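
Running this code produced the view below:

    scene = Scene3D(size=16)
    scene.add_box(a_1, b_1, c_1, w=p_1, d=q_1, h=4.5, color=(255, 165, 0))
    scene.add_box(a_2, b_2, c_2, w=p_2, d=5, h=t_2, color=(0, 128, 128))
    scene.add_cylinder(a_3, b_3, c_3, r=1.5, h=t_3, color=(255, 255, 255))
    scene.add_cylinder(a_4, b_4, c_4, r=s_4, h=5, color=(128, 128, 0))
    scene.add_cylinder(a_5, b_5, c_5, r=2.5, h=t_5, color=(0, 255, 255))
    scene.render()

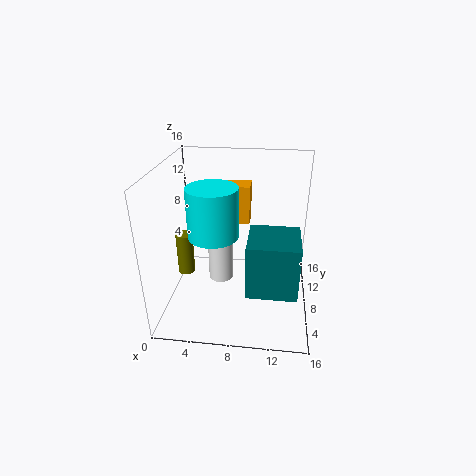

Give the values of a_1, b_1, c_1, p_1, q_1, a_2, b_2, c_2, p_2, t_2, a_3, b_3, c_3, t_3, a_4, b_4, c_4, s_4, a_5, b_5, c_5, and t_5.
a_1 = 6
b_1 = 10.5
c_1 = 8.5
p_1 = 3
q_1 = 2.5
a_2 = 9.5
b_2 = 1.5
c_2 = 5
p_2 = 5
t_2 = 5.5
a_3 = 5.5
b_3 = 10.5
c_3 = 1
t_3 = 5
a_4 = 1.5
b_4 = 9
c_4 = 2.5
s_4 = 1
a_5 = 6
b_5 = 4.5
c_5 = 10
t_5 = 5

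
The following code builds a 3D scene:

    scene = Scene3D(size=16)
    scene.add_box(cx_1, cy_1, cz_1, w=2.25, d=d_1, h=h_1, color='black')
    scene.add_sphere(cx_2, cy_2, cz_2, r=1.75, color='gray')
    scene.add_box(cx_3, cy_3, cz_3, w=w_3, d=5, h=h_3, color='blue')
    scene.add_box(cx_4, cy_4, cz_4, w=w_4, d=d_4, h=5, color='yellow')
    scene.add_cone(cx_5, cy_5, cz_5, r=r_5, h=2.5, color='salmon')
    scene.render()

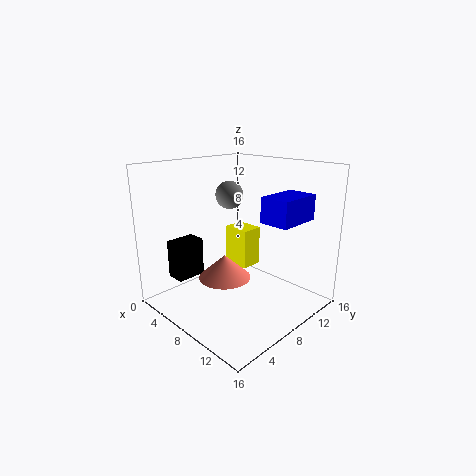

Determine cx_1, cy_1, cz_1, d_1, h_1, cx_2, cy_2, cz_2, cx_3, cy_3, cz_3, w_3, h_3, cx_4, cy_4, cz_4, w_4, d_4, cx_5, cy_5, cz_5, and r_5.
cx_1 = 1
cy_1 = 3.25
cz_1 = 2.5
d_1 = 3.5
h_1 = 4.5
cx_2 = 3
cy_2 = 11.5
cz_2 = 11.5
cx_3 = 10.75
cy_3 = 8.5
cz_3 = 10.25
w_3 = 3.25
h_3 = 2.75
cx_4 = 2.25
cy_4 = 11.5
cz_4 = 2.25
w_4 = 3.5
d_4 = 2.75
cx_5 = 8.75
cy_5 = 5.25
cz_5 = 4.5
r_5 = 2.75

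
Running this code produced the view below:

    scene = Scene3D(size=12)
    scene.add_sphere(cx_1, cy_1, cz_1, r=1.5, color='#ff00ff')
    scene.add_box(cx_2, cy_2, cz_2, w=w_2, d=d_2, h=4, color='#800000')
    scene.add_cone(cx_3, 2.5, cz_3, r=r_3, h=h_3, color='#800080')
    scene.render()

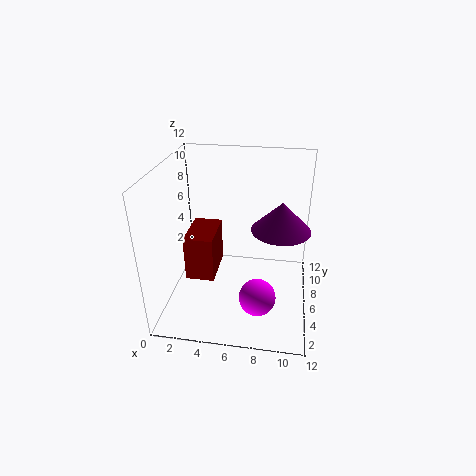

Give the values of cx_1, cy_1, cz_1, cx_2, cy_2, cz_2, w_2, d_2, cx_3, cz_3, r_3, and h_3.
cx_1 = 8; cy_1 = 3.5; cz_1 = 2; cx_2 = 1.5; cy_2 = 5; cz_2 = 2; w_2 = 2.5; d_2 = 4; cx_3 = 9.5; cz_3 = 9; r_3 = 2; h_3 = 2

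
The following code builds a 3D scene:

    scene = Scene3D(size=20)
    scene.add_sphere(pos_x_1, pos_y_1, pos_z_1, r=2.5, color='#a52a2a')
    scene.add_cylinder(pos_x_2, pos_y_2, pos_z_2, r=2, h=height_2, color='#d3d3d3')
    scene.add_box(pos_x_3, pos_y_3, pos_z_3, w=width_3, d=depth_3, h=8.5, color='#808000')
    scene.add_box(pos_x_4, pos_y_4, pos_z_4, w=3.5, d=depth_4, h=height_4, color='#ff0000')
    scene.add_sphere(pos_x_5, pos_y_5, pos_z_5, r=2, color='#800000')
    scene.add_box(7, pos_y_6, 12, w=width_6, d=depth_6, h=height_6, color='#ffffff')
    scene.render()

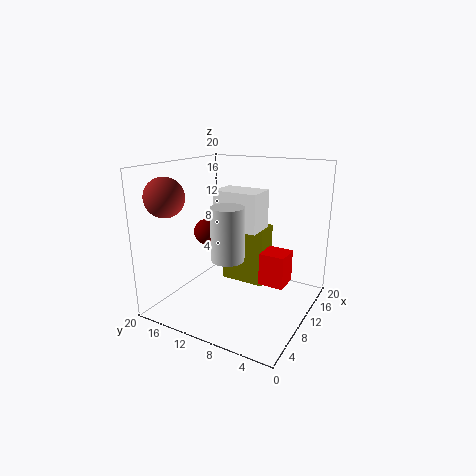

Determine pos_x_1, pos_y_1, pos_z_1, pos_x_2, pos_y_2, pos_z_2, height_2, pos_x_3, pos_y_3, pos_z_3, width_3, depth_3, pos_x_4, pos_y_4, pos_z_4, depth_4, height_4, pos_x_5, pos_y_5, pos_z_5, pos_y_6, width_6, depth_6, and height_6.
pos_x_1 = 2.5
pos_y_1 = 16
pos_z_1 = 16.5
pos_x_2 = 4
pos_y_2 = 8
pos_z_2 = 9.5
height_2 = 6.5
pos_x_3 = 11.5
pos_y_3 = 7
pos_z_3 = 2.5
width_3 = 3.5
depth_3 = 6.5
pos_x_4 = 9.5
pos_y_4 = 3
pos_z_4 = 4
depth_4 = 3.5
height_4 = 4.5
pos_x_5 = 12.5
pos_y_5 = 17
pos_z_5 = 9
pos_y_6 = 6
width_6 = 4
depth_6 = 6
height_6 = 5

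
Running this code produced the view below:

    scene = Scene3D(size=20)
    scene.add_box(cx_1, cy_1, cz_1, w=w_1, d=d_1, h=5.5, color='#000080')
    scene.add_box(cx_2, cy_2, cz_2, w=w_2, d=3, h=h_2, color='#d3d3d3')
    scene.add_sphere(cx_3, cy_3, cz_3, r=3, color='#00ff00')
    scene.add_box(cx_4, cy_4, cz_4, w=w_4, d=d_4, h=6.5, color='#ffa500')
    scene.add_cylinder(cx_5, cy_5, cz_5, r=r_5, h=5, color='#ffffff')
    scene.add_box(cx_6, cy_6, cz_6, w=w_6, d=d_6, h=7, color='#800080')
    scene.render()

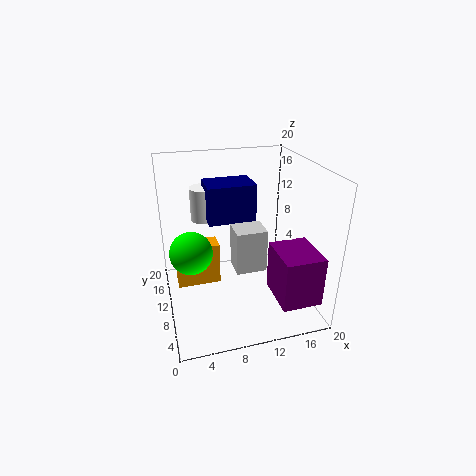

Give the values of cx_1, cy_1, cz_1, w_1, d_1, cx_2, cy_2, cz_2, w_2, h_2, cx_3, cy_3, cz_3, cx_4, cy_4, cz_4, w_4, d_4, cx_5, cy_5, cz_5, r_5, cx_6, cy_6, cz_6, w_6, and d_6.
cx_1 = 6.5
cy_1 = 12.5
cz_1 = 11
w_1 = 7
d_1 = 5
cx_2 = 7.5
cy_2 = 1.5
cz_2 = 10
w_2 = 3.5
h_2 = 5
cx_3 = 3.5
cy_3 = 11
cz_3 = 8
cx_4 = 1.5
cy_4 = 13
cz_4 = 1
w_4 = 6.5
d_4 = 3
cx_5 = 6.5
cy_5 = 16.5
cz_5 = 10.5
r_5 = 2
cx_6 = 14
cy_6 = 2
cz_6 = 2.5
w_6 = 5.5
d_6 = 6.5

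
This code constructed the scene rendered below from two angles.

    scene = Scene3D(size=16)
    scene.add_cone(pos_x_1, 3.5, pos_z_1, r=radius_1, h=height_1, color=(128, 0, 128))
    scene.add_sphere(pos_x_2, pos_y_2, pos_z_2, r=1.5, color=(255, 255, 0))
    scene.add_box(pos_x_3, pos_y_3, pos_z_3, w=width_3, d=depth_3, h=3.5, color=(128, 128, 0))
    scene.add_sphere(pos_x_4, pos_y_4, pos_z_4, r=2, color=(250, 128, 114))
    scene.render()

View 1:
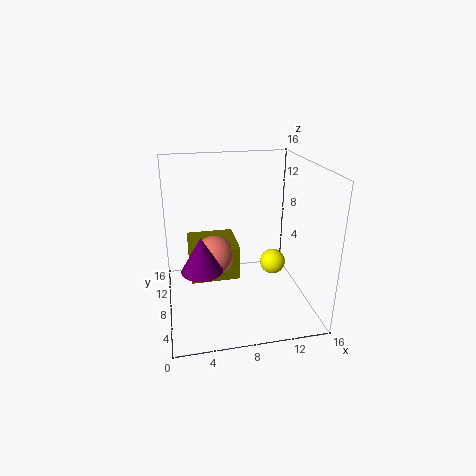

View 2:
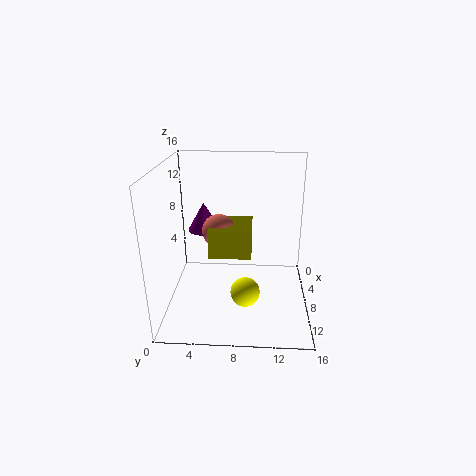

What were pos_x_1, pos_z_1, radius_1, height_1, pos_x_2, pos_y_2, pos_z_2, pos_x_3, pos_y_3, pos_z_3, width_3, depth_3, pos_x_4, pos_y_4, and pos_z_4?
pos_x_1 = 3.5
pos_z_1 = 7
radius_1 = 2
height_1 = 3.5
pos_x_2 = 12.5
pos_y_2 = 9
pos_z_2 = 4
pos_x_3 = 2.5
pos_y_3 = 4.5
pos_z_3 = 5
width_3 = 5
depth_3 = 5
pos_x_4 = 5
pos_y_4 = 5.5
pos_z_4 = 7.5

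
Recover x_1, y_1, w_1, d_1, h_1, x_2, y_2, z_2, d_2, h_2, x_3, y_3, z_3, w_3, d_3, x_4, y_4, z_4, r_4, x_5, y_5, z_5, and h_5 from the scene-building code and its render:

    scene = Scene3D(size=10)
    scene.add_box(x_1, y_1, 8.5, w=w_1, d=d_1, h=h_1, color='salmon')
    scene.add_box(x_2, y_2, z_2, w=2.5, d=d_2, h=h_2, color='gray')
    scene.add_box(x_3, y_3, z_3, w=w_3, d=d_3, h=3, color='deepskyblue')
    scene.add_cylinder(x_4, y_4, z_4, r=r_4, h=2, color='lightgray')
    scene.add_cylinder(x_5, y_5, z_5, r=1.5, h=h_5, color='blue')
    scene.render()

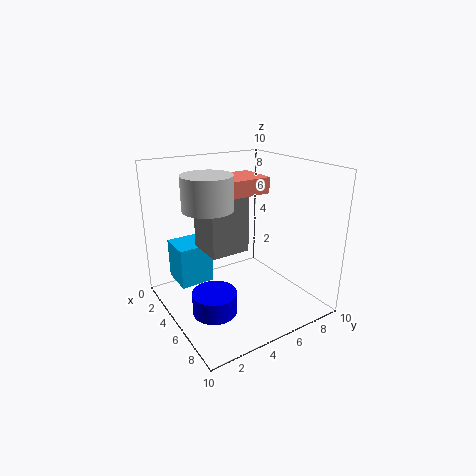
x_1 = 4.5, y_1 = 3, w_1 = 2.5, d_1 = 3, h_1 = 1, x_2 = 4.5, y_2 = 2, z_2 = 5, d_2 = 2.5, h_2 = 4, x_3 = 0.5, y_3 = 1.5, z_3 = 1, w_3 = 2.5, d_3 = 2.5, x_4 = 6.5, y_4 = 2, z_4 = 8, r_4 = 1.5, x_5 = 6, y_5 = 2.5, z_5 = 0.5, h_5 = 1.5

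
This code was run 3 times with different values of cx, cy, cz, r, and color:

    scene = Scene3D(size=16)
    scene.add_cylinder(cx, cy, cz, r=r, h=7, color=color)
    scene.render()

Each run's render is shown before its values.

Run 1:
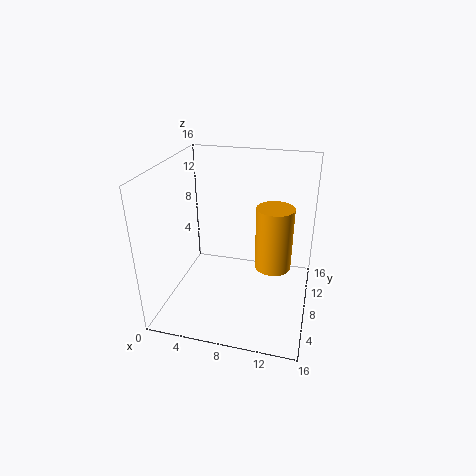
cx = 12
cy = 8
cz = 5
r = 2
color = 'orange'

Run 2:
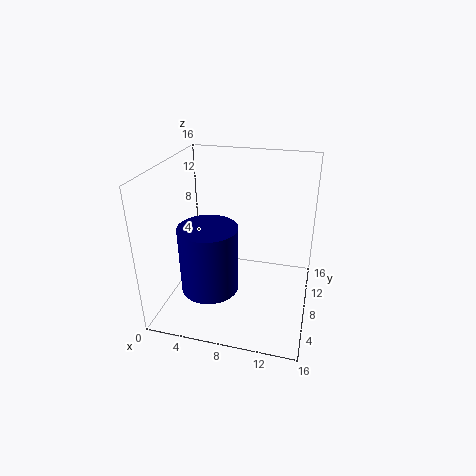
cx = 6
cy = 4
cz = 4
r = 3
color = 'navy'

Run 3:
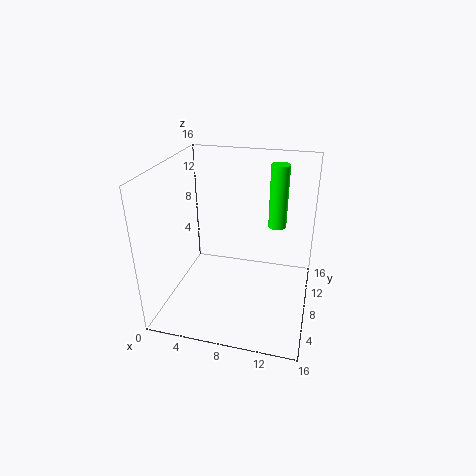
cx = 12
cy = 10
cz = 9
r = 1
color = 'lime'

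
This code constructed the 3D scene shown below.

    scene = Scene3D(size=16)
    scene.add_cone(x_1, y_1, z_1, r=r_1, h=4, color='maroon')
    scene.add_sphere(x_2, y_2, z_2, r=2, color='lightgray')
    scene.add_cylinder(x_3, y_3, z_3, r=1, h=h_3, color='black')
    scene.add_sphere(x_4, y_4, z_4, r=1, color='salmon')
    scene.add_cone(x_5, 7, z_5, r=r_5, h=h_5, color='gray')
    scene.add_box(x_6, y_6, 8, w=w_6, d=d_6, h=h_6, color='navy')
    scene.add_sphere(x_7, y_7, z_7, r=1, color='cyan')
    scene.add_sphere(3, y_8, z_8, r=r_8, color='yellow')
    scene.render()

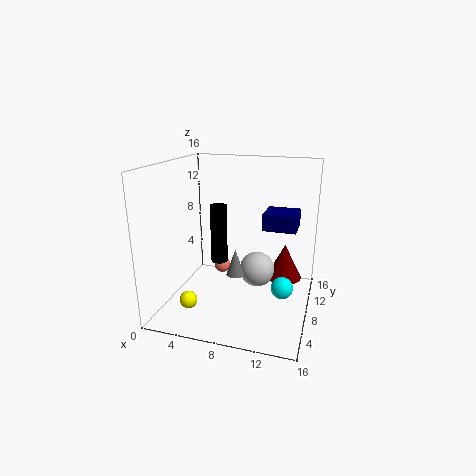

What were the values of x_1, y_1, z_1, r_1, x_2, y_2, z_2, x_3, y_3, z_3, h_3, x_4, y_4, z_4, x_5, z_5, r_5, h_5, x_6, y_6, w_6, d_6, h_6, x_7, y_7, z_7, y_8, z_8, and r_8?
x_1 = 13, y_1 = 10, z_1 = 3, r_1 = 2, x_2 = 10, y_2 = 9, z_2 = 4, x_3 = 5, y_3 = 10, z_3 = 4, h_3 = 7, x_4 = 5, y_4 = 11, z_4 = 3, x_5 = 8, z_5 = 4, r_5 = 1, h_5 = 3, x_6 = 10, y_6 = 11, w_6 = 4, d_6 = 4, h_6 = 2, x_7 = 14, y_7 = 2, z_7 = 6, y_8 = 5, z_8 = 1, r_8 = 1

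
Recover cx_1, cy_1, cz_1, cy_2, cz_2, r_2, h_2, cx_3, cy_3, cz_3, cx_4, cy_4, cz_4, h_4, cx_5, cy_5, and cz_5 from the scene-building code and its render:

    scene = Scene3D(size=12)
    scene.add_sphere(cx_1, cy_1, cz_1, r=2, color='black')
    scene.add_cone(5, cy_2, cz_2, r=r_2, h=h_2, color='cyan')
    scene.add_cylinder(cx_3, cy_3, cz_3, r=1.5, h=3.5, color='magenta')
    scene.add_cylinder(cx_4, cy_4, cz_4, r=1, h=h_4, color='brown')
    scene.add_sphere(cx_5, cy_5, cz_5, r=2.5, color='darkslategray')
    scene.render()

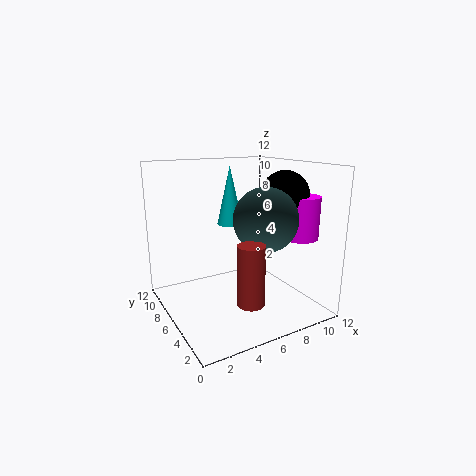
cx_1 = 9.5; cy_1 = 4.5; cz_1 = 9.5; cy_2 = 5.5; cz_2 = 7.5; r_2 = 1; h_2 = 4.5; cx_3 = 10.5; cy_3 = 3.5; cz_3 = 6; cx_4 = 4.5; cy_4 = 1.5; cz_4 = 2.5; h_4 = 4.5; cx_5 = 7; cy_5 = 3.5; cz_5 = 8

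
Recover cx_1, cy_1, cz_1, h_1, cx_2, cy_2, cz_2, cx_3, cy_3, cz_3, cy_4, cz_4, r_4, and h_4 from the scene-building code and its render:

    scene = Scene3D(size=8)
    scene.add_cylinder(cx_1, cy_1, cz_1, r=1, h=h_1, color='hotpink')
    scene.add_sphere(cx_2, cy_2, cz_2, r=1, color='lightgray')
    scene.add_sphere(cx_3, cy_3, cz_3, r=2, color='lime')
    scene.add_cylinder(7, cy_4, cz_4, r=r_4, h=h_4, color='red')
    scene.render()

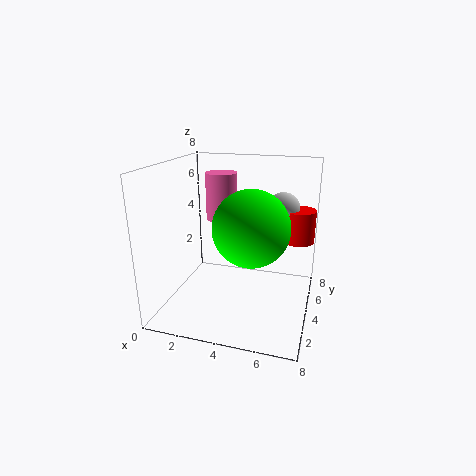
cx_1 = 2
cy_1 = 7
cz_1 = 4
h_1 = 3
cx_2 = 6
cy_2 = 7
cz_2 = 5
cx_3 = 5
cy_3 = 3
cz_3 = 5
cy_4 = 7
cz_4 = 3
r_4 = 1
h_4 = 2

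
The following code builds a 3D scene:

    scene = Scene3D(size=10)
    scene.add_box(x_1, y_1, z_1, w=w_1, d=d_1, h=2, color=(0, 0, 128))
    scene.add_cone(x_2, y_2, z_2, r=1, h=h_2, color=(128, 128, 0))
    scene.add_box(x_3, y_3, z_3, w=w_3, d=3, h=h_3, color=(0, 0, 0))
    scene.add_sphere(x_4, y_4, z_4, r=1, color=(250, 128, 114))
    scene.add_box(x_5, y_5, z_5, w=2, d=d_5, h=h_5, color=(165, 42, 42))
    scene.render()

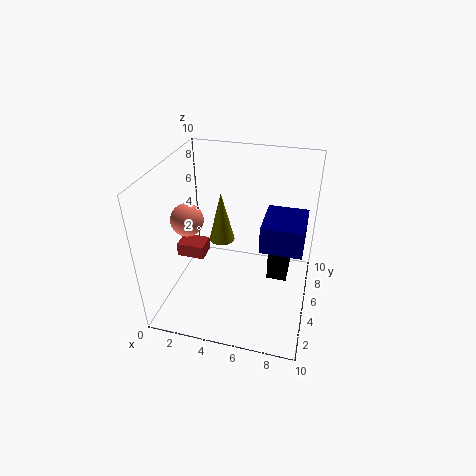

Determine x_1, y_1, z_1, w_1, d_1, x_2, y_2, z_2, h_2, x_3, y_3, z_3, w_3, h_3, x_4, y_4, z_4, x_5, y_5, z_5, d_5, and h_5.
x_1 = 6.5
y_1 = 5
z_1 = 4
w_1 = 3
d_1 = 3.5
x_2 = 3
y_2 = 7.5
z_2 = 3
h_2 = 4
x_3 = 7
y_3 = 6
z_3 = 1
w_3 = 1.5
h_3 = 2.5
x_4 = 2.5
y_4 = 2.5
z_4 = 7.5
x_5 = 0.5
y_5 = 4.5
z_5 = 3
d_5 = 1.5
h_5 = 1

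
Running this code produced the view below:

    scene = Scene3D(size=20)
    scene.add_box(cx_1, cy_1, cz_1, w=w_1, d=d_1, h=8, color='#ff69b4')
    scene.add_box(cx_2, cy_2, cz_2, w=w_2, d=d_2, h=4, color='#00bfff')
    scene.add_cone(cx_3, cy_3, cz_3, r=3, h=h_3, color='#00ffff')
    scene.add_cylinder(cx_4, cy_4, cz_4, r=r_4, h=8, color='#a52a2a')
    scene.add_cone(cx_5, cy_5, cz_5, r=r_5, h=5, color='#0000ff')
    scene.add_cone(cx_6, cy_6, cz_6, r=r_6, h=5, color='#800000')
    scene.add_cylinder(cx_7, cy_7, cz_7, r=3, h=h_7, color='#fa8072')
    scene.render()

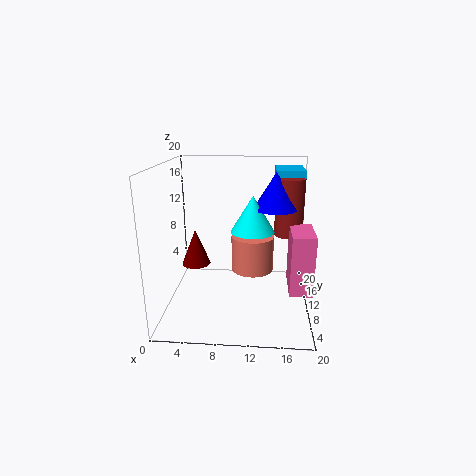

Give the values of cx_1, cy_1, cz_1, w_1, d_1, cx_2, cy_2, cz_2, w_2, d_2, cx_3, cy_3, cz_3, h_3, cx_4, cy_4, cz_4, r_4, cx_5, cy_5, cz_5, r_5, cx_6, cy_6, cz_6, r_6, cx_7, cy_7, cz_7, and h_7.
cx_1 = 17, cy_1 = 5, cz_1 = 4, w_1 = 3, d_1 = 6, cx_2 = 15, cy_2 = 12, cz_2 = 15, w_2 = 4, d_2 = 6, cx_3 = 12, cy_3 = 10, cz_3 = 11, h_3 = 5, cx_4 = 17, cy_4 = 12, cz_4 = 10, r_4 = 2, cx_5 = 15, cy_5 = 11, cz_5 = 14, r_5 = 3, cx_6 = 4, cy_6 = 10, cz_6 = 6, r_6 = 2, cx_7 = 12, cy_7 = 11, cz_7 = 5, h_7 = 5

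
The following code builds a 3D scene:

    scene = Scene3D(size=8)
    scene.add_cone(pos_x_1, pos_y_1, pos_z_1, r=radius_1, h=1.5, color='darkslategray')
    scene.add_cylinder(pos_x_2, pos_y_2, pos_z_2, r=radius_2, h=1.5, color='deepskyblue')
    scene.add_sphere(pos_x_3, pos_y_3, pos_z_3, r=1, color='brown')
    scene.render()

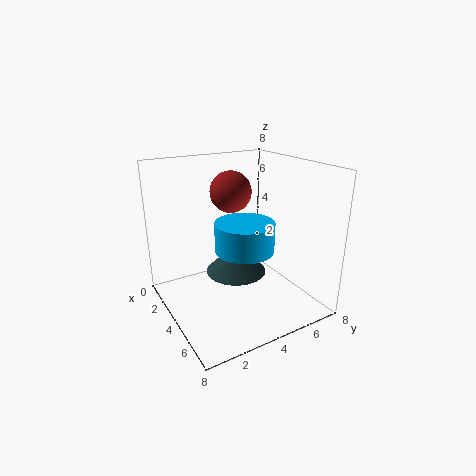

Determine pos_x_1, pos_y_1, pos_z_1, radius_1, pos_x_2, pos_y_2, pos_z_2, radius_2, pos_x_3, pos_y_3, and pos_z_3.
pos_x_1 = 5.5
pos_y_1 = 3
pos_z_1 = 3
radius_1 = 1.5
pos_x_2 = 5.5
pos_y_2 = 3.5
pos_z_2 = 4
radius_2 = 1.5
pos_x_3 = 5
pos_y_3 = 3
pos_z_3 = 7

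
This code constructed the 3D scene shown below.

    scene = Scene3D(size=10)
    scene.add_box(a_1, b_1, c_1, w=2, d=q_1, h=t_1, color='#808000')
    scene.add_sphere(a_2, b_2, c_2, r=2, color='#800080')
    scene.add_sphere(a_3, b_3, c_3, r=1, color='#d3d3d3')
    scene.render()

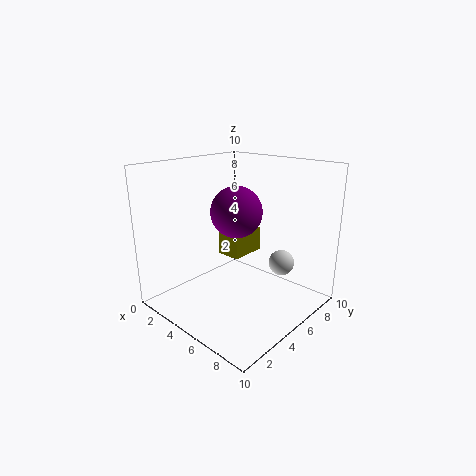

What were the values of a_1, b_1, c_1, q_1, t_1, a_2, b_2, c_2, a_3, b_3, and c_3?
a_1 = 1; b_1 = 7; c_1 = 2; q_1 = 3; t_1 = 2; a_2 = 3; b_2 = 7; c_2 = 6; a_3 = 6; b_3 = 9; c_3 = 2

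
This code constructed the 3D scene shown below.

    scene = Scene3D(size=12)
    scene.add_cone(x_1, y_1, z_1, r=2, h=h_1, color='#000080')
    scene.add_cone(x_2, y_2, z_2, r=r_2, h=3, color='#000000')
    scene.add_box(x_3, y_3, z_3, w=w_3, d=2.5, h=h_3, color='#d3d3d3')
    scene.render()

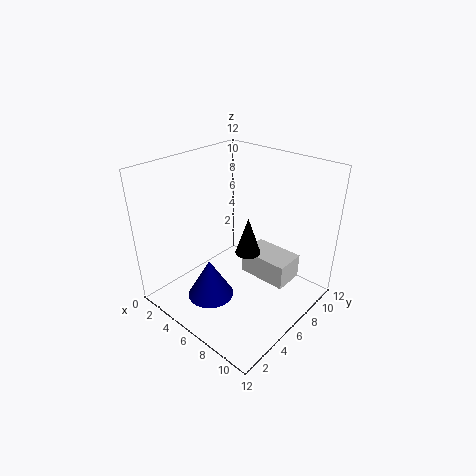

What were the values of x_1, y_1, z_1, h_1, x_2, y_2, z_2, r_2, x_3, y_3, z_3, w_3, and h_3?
x_1 = 4.5
y_1 = 4
z_1 = 0.5
h_1 = 3.5
x_2 = 7.5
y_2 = 5.5
z_2 = 5.5
r_2 = 1
x_3 = 6.5
y_3 = 6
z_3 = 3
w_3 = 4
h_3 = 2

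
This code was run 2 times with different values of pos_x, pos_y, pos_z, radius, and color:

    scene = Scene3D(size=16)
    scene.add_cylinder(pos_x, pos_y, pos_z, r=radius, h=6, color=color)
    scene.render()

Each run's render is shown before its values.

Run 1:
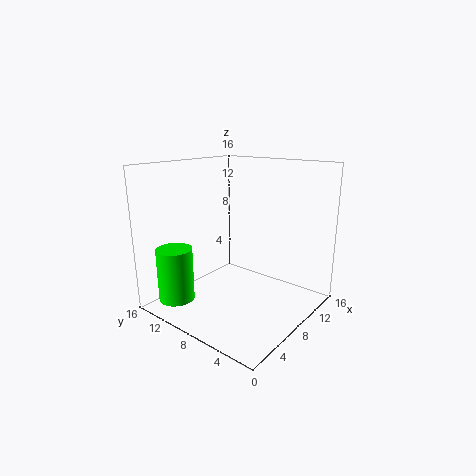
pos_x = 3
pos_y = 13
pos_z = 1
radius = 2
color = 'lime'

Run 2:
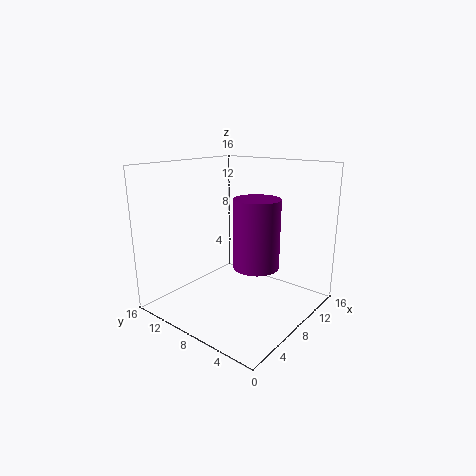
pos_x = 3
pos_y = 2
pos_z = 8
radius = 2
color = 'purple'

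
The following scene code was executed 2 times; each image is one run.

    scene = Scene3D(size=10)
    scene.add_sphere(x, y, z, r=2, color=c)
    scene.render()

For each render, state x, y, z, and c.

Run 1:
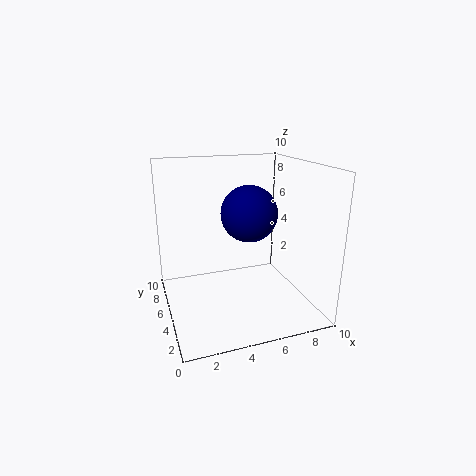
x = 6; y = 5.5; z = 6.5; c = 'navy'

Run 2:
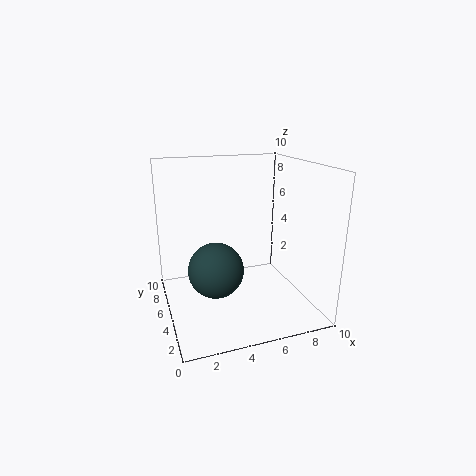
x = 3.5; y = 5.5; z = 2.5; c = 'darkslategray'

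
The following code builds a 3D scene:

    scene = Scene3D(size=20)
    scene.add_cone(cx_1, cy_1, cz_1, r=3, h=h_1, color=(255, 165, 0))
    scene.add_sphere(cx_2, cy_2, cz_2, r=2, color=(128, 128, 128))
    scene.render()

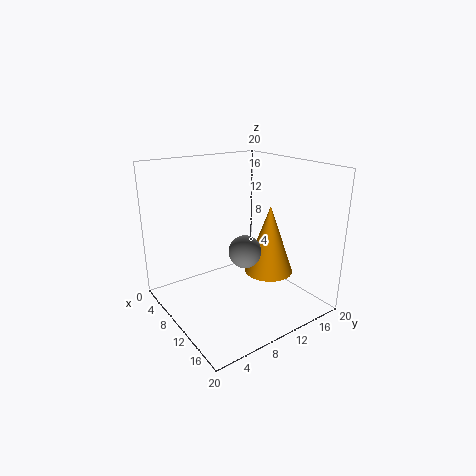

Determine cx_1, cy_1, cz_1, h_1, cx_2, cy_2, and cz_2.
cx_1 = 16
cy_1 = 10.5
cz_1 = 7.5
h_1 = 8.5
cx_2 = 15
cy_2 = 7.5
cz_2 = 10.5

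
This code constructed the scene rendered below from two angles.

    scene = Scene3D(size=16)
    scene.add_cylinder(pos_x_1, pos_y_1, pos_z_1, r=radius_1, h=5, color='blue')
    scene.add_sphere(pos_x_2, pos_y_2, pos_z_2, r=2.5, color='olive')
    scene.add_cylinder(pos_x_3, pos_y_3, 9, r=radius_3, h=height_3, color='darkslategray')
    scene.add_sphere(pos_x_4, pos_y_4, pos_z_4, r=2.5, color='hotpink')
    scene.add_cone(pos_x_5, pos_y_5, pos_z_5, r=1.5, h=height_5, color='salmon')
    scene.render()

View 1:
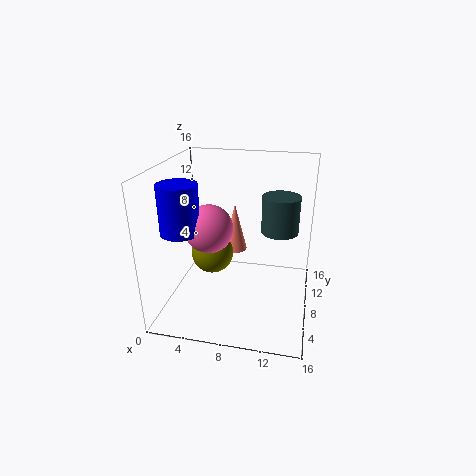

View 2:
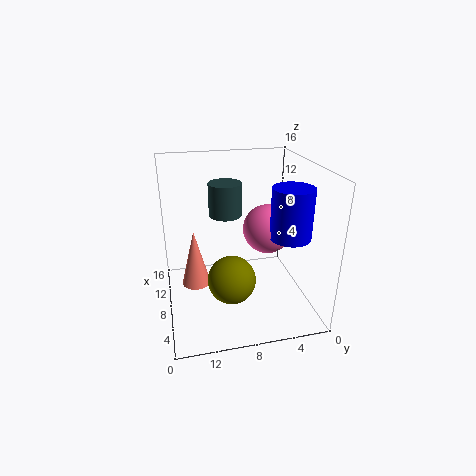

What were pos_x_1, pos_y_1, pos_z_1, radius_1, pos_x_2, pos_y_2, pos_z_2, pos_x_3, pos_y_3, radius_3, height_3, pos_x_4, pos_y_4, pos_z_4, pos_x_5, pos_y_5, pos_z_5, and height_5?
pos_x_1 = 3
pos_y_1 = 4
pos_z_1 = 10
radius_1 = 2
pos_x_2 = 4.5
pos_y_2 = 9.5
pos_z_2 = 5
pos_x_3 = 12.5
pos_y_3 = 8.5
radius_3 = 2
height_3 = 4
pos_x_4 = 5.5
pos_y_4 = 5.5
pos_z_4 = 10
pos_x_5 = 6.5
pos_y_5 = 13
pos_z_5 = 4
height_5 = 6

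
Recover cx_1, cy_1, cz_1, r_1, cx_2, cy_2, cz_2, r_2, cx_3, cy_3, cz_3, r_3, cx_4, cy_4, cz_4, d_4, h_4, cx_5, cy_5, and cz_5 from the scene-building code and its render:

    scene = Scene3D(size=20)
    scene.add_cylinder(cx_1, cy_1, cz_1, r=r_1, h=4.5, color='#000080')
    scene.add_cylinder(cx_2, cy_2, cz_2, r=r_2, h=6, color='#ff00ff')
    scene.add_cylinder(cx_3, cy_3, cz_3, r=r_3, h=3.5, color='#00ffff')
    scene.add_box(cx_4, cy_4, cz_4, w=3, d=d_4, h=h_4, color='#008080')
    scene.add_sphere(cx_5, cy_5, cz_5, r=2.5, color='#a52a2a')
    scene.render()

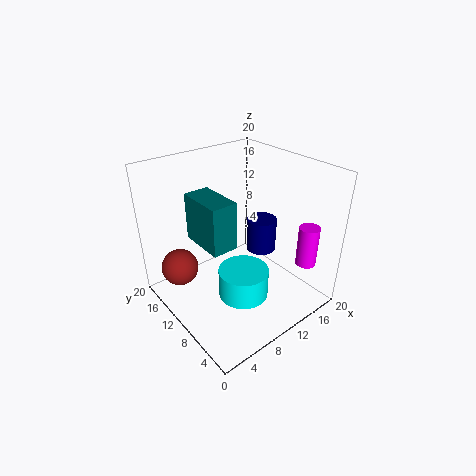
cx_1 = 12.5, cy_1 = 8, cz_1 = 8.5, r_1 = 2, cx_2 = 18.5, cy_2 = 4.5, cz_2 = 5, r_2 = 1.5, cx_3 = 6, cy_3 = 4, cz_3 = 6.5, r_3 = 3, cx_4 = 2, cy_4 = 4, cz_4 = 13.5, d_4 = 5.5, h_4 = 5.5, cx_5 = 2.5, cy_5 = 13.5, cz_5 = 6.5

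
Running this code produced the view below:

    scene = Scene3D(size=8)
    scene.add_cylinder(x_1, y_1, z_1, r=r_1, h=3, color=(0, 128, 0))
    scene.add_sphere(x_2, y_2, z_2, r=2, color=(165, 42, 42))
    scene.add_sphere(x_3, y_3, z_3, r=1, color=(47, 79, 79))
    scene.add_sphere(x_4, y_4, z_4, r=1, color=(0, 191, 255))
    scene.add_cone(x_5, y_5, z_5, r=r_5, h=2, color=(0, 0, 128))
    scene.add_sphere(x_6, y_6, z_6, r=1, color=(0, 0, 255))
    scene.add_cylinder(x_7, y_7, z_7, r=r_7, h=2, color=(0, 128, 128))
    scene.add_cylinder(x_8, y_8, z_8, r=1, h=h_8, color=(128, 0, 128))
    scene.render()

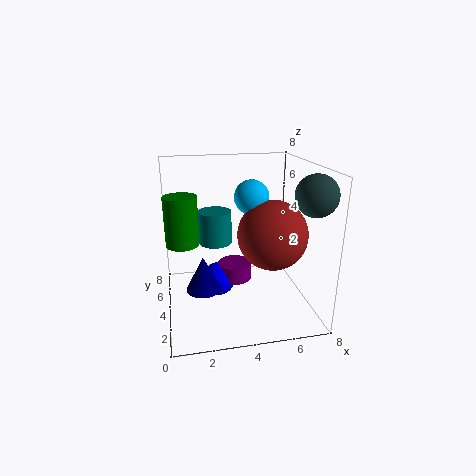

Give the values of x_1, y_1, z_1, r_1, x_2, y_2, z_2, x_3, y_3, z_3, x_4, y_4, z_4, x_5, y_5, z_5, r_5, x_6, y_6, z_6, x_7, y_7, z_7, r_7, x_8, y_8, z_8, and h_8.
x_1 = 1, y_1 = 6, z_1 = 3, r_1 = 1, x_2 = 6, y_2 = 4, z_2 = 4, x_3 = 7, y_3 = 1, z_3 = 7, x_4 = 5, y_4 = 5, z_4 = 6, x_5 = 2, y_5 = 4, z_5 = 1, r_5 = 1, x_6 = 3, y_6 = 5, z_6 = 1, x_7 = 3, y_7 = 6, z_7 = 3, r_7 = 1, x_8 = 4, y_8 = 5, z_8 = 1, h_8 = 1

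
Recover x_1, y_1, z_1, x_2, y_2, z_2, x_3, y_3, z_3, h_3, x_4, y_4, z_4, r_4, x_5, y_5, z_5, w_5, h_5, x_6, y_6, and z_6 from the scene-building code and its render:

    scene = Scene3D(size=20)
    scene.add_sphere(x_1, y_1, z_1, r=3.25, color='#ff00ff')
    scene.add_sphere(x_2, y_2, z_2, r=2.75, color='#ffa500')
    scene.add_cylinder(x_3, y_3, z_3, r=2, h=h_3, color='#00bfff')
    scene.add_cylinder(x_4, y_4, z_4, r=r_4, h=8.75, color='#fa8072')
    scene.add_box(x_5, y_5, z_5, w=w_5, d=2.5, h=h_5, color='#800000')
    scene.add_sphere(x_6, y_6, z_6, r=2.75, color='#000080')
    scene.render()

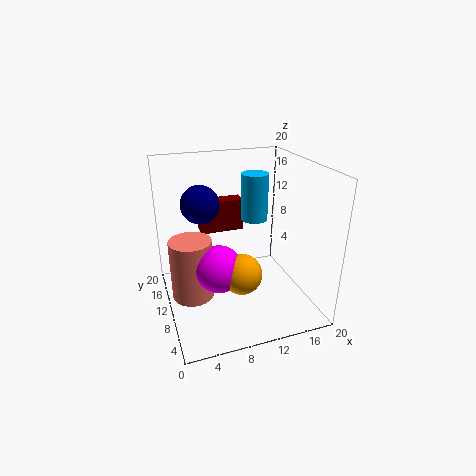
x_1 = 6.75; y_1 = 8.5; z_1 = 6.5; x_2 = 9.5; y_2 = 7; z_2 = 6; x_3 = 14; y_3 = 14; z_3 = 10.75; h_3 = 7; x_4 = 3.5; y_4 = 11.25; z_4 = 1.25; r_4 = 3; x_5 = 6; y_5 = 14.75; z_5 = 9; w_5 = 6.5; h_5 = 4.75; x_6 = 5.75; y_6 = 14; z_6 = 14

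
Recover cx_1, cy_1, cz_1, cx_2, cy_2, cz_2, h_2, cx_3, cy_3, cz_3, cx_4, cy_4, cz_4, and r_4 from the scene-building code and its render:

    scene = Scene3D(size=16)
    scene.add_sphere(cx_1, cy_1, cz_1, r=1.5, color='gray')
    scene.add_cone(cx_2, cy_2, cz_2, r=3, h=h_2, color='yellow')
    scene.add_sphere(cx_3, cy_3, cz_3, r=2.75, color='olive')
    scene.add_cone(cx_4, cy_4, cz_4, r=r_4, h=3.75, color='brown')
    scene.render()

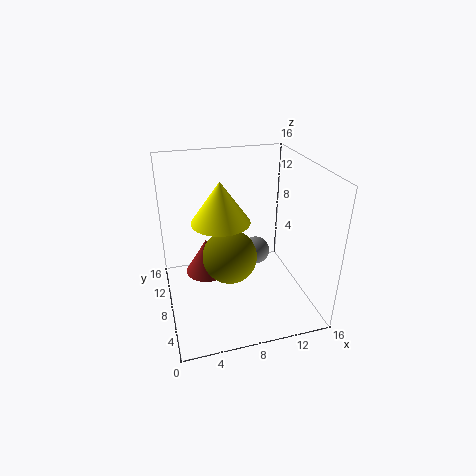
cx_1 = 9.75, cy_1 = 7, cz_1 = 6.75, cx_2 = 5.75, cy_2 = 6.5, cz_2 = 11, h_2 = 4.25, cx_3 = 6.25, cy_3 = 5, cz_3 = 7.75, cx_4 = 4.25, cy_4 = 7.25, cz_4 = 5, r_4 = 2.25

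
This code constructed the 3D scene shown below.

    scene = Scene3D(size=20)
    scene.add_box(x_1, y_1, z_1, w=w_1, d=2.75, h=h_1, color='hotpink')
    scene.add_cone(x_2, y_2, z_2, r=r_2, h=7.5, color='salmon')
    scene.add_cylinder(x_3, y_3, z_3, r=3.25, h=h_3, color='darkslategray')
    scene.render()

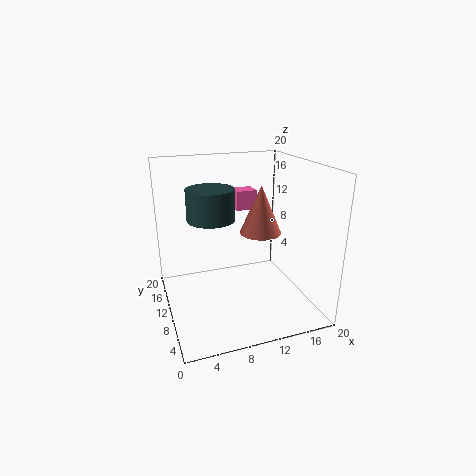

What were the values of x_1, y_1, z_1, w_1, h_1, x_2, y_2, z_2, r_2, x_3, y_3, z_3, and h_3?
x_1 = 11.75
y_1 = 15.5
z_1 = 12
w_1 = 3.25
h_1 = 3
x_2 = 15.25
y_2 = 14.25
z_2 = 8.5
r_2 = 3.25
x_3 = 6.5
y_3 = 11
z_3 = 12.75
h_3 = 4.25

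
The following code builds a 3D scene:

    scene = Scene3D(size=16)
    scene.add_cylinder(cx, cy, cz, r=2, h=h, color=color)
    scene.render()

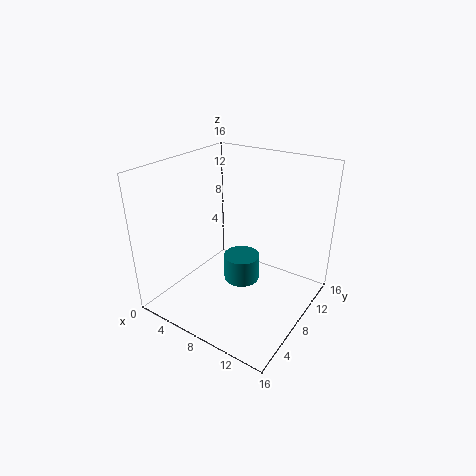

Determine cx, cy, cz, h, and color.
cx = 8.5, cy = 8, cz = 3, h = 3, color = 'teal'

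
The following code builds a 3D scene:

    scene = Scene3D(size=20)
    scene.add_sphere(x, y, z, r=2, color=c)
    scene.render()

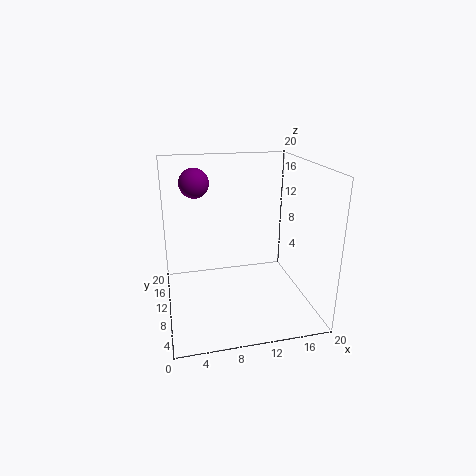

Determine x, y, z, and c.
x = 4.5; y = 12; z = 17.5; c = 'purple'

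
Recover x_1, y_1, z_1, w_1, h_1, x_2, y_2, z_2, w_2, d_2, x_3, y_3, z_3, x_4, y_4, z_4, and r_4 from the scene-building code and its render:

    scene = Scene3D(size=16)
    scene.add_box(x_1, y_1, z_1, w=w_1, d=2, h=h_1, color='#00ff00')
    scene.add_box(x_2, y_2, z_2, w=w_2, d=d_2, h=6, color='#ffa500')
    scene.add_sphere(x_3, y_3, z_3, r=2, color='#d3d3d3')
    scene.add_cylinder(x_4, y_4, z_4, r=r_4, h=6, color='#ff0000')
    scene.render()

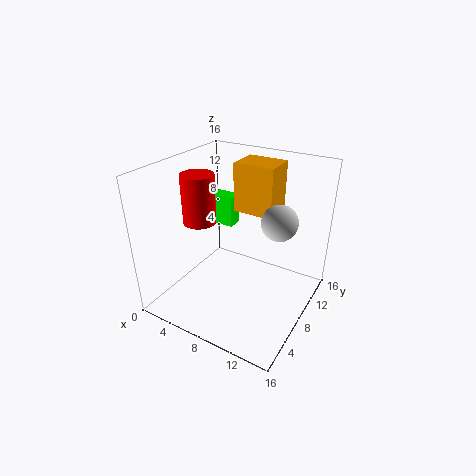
x_1 = 1, y_1 = 13, z_1 = 6, w_1 = 3, h_1 = 4, x_2 = 5, y_2 = 12, z_2 = 9, w_2 = 5, d_2 = 4, x_3 = 12, y_3 = 10, z_3 = 10, x_4 = 2, y_4 = 9, z_4 = 8, r_4 = 2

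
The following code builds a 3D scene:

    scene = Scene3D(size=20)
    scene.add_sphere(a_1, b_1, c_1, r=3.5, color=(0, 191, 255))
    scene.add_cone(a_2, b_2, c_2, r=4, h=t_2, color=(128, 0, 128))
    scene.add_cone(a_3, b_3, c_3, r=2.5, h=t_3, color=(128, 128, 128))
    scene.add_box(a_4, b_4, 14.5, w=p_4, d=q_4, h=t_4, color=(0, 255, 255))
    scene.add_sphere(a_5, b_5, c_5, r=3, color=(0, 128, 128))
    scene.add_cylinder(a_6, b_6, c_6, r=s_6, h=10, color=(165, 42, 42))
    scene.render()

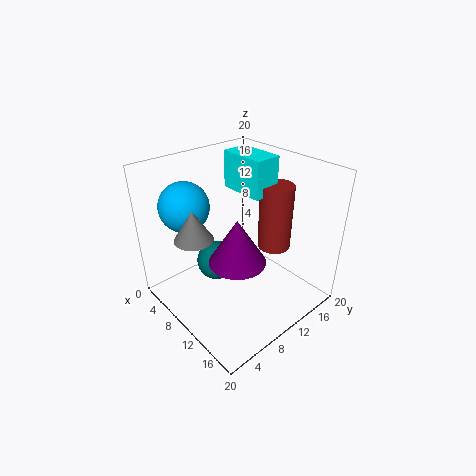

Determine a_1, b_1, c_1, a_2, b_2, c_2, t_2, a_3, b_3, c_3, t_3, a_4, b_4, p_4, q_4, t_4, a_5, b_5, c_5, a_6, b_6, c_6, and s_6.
a_1 = 4
b_1 = 5.5
c_1 = 14
a_2 = 11
b_2 = 9
c_2 = 7
t_2 = 6.5
a_3 = 9
b_3 = 3.5
c_3 = 12
t_3 = 4
a_4 = 3
b_4 = 13.5
p_4 = 7
q_4 = 4
t_4 = 5.5
a_5 = 5.5
b_5 = 9.5
c_5 = 4
a_6 = 10.5
b_6 = 17
c_6 = 6
s_6 = 2.5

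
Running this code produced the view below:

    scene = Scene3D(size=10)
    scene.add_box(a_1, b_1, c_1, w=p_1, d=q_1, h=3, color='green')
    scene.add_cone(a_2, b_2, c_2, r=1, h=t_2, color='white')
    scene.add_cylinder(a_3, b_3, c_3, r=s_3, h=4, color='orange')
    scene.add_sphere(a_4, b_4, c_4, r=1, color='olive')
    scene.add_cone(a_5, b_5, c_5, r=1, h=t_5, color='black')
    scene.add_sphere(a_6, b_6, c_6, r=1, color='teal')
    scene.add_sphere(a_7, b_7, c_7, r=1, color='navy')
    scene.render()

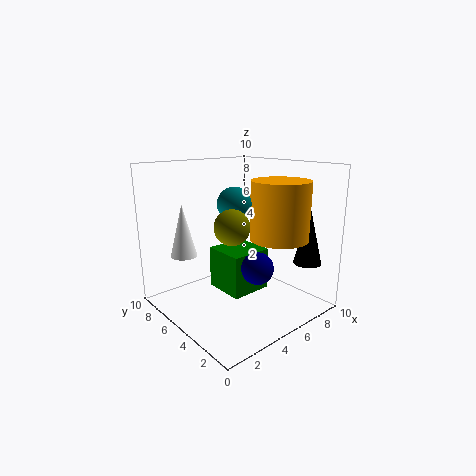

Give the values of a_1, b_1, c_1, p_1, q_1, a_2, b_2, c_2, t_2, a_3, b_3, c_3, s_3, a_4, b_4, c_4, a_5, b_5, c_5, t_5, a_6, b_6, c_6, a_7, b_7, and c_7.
a_1 = 4
b_1 = 4
c_1 = 1
p_1 = 3
q_1 = 3
a_2 = 3
b_2 = 9
c_2 = 3
t_2 = 4
a_3 = 7
b_3 = 3
c_3 = 5
s_3 = 2
a_4 = 2
b_4 = 2
c_4 = 7
a_5 = 9
b_5 = 2
c_5 = 3
t_5 = 4
a_6 = 3
b_6 = 3
c_6 = 8
a_7 = 4
b_7 = 2
c_7 = 4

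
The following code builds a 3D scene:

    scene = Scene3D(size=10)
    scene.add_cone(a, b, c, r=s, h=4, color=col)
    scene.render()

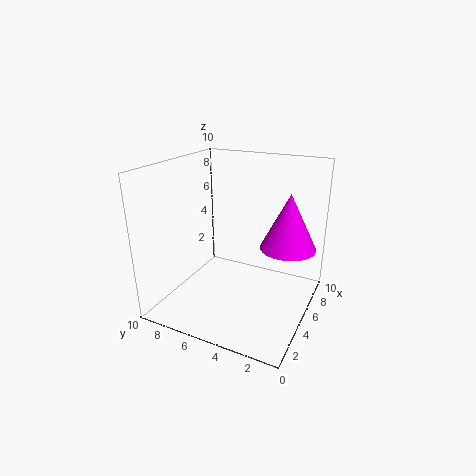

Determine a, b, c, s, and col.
a = 7; b = 2; c = 4; s = 2; col = 'magenta'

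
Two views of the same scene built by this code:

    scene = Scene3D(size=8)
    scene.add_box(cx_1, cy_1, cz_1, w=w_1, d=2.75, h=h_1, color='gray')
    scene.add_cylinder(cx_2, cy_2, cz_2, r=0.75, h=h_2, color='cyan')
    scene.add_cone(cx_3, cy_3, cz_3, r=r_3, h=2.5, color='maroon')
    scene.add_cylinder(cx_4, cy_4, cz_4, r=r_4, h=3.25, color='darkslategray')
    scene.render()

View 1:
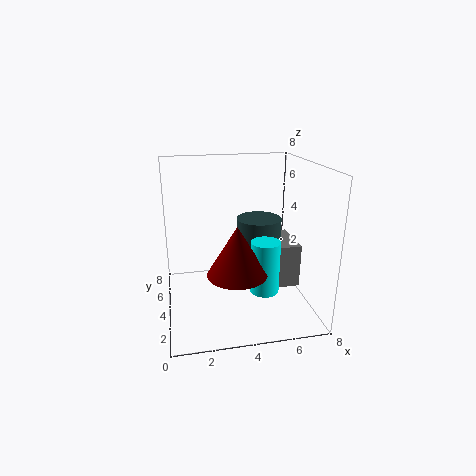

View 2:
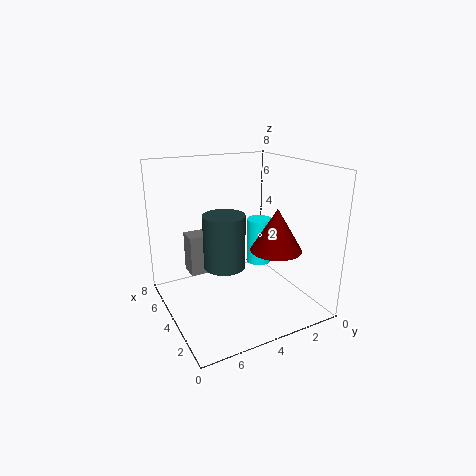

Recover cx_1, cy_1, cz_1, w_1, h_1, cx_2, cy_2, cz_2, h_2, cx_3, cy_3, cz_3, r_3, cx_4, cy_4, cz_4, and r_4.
cx_1 = 6.25, cy_1 = 3.25, cz_1 = 1, w_1 = 1.25, h_1 = 2.5, cx_2 = 5, cy_2 = 2, cz_2 = 1.75, h_2 = 2.75, cx_3 = 3.5, cy_3 = 1.75, cz_3 = 3, r_3 = 1.5, cx_4 = 5.25, cy_4 = 4.25, cz_4 = 1.75, r_4 = 1.25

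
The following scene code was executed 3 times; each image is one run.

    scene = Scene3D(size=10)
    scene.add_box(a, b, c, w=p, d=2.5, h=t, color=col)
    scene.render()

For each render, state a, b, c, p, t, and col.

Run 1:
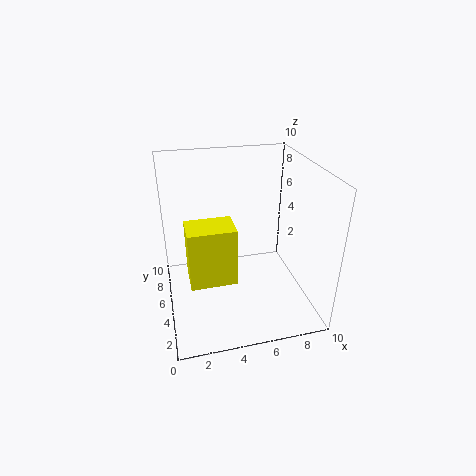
a = 1.5, b = 5, c = 1, p = 3.5, t = 4.5, col = 'yellow'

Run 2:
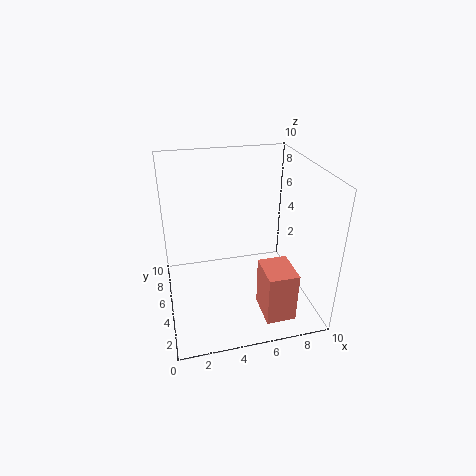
a = 6, b = 1, c = 0.5, p = 2, t = 3.5, col = 'salmon'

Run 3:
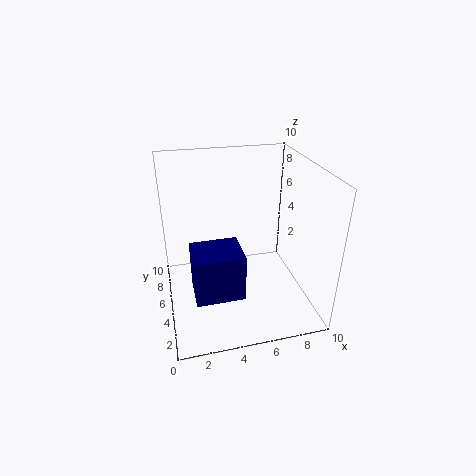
a = 1.5, b = 1, c = 3, p = 3, t = 3, col = 'navy'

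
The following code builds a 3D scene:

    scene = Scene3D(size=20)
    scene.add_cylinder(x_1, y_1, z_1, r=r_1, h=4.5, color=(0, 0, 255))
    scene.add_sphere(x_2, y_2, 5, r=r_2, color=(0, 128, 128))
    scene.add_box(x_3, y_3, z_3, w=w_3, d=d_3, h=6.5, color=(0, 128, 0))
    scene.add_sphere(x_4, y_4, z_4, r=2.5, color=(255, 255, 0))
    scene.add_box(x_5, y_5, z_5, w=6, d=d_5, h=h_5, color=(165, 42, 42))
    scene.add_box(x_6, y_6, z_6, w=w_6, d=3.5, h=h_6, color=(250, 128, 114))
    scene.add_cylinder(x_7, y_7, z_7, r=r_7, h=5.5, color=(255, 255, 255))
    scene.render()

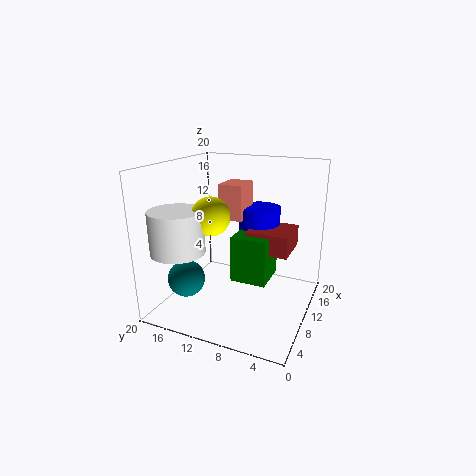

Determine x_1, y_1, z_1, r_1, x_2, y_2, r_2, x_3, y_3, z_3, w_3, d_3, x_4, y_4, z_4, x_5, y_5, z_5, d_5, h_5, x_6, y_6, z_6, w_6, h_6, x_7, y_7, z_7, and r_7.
x_1 = 14.5; y_1 = 8.5; z_1 = 9; r_1 = 3; x_2 = 5; y_2 = 15.5; r_2 = 2.5; x_3 = 8.5; y_3 = 5.5; z_3 = 4; w_3 = 5.5; d_3 = 5; x_4 = 6; y_4 = 12; z_4 = 14; x_5 = 10; y_5 = 3; z_5 = 8; d_5 = 6; h_5 = 3; x_6 = 11; y_6 = 10; z_6 = 12; w_6 = 4.5; h_6 = 5; x_7 = 3.5; y_7 = 15.5; z_7 = 9.5; r_7 = 3.5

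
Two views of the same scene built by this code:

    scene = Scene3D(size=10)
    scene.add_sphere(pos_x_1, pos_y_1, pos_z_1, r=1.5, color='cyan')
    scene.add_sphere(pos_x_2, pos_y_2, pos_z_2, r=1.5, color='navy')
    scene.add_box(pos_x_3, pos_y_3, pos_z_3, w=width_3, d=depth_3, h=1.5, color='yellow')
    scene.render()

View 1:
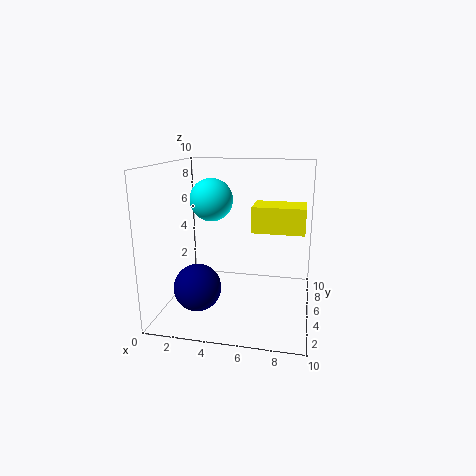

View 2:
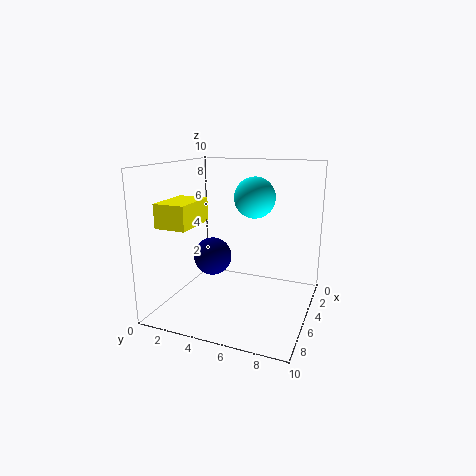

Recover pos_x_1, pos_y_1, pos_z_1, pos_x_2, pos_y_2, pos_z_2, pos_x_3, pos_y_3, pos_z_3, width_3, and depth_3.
pos_x_1 = 3
pos_y_1 = 5.5
pos_z_1 = 7.5
pos_x_2 = 3
pos_y_2 = 2
pos_z_2 = 2.5
pos_x_3 = 6.5
pos_y_3 = 1.5
pos_z_3 = 6.5
width_3 = 3
depth_3 = 2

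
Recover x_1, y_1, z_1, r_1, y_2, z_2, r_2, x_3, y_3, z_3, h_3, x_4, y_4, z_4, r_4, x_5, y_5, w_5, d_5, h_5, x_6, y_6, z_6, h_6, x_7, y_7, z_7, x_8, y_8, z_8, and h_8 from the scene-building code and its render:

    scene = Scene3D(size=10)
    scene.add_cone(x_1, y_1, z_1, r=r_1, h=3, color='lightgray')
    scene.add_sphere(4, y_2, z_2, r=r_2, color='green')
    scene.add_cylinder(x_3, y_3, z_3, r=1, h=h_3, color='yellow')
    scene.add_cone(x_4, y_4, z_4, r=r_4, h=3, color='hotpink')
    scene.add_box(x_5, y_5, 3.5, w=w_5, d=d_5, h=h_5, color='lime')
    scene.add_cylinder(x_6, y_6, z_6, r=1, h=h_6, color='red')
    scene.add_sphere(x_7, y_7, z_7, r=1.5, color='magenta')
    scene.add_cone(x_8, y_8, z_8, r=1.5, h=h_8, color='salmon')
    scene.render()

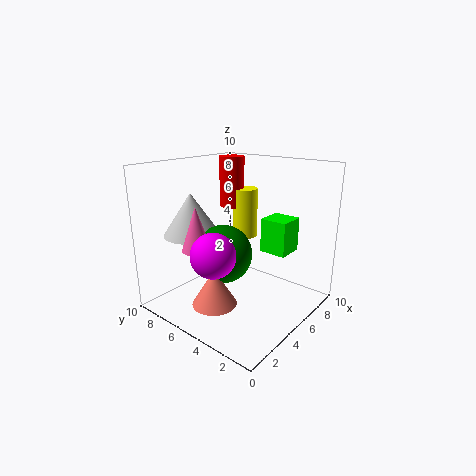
x_1 = 3.5
y_1 = 8
z_1 = 5
r_1 = 2
y_2 = 5.5
z_2 = 4
r_2 = 2
x_3 = 9
y_3 = 7.5
z_3 = 3.5
h_3 = 4
x_4 = 2.5
y_4 = 6.5
z_4 = 4.5
r_4 = 1
x_5 = 7
y_5 = 2.5
w_5 = 2
d_5 = 2
h_5 = 2.5
x_6 = 8.5
y_6 = 8.5
z_6 = 6
h_6 = 4
x_7 = 2.5
y_7 = 5
z_7 = 4.5
x_8 = 2.5
y_8 = 5
z_8 = 1
h_8 = 2.5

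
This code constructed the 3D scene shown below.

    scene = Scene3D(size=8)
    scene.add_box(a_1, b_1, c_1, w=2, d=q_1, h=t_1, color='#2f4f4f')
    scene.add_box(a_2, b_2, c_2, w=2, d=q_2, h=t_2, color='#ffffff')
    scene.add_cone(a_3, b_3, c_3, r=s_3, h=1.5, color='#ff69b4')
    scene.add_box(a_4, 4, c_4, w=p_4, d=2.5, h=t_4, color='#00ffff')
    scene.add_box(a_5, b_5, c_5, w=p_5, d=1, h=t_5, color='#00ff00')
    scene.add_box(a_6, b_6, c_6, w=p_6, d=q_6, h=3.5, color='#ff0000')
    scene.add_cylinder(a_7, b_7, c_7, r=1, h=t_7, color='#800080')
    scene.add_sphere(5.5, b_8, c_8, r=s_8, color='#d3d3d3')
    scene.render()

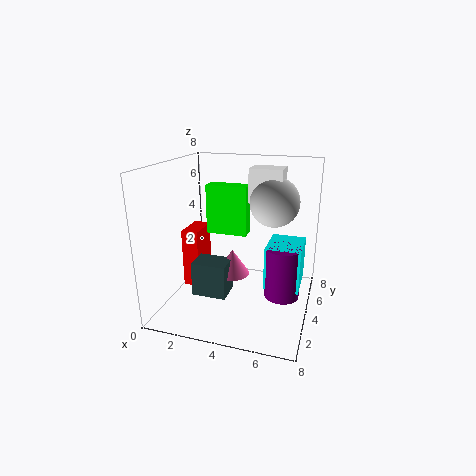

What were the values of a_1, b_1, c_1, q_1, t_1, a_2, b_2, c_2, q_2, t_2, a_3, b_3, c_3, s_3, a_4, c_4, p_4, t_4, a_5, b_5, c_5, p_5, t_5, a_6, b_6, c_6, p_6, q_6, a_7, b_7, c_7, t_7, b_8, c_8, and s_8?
a_1 = 1.5, b_1 = 3, c_1 = 0.5, q_1 = 1.5, t_1 = 2, a_2 = 4, b_2 = 6, c_2 = 5.5, q_2 = 1.5, t_2 = 2, a_3 = 3.5, b_3 = 4.5, c_3 = 1.5, s_3 = 1, a_4 = 5.5, c_4 = 1, p_4 = 2, t_4 = 2.5, a_5 = 1.5, b_5 = 5.5, c_5 = 3.5, p_5 = 2.5, t_5 = 3, a_6 = 0.5, b_6 = 4, c_6 = 0.5, p_6 = 1, q_6 = 2, a_7 = 6.5, b_7 = 4.5, c_7 = 0.5, t_7 = 3, b_8 = 6.5, c_8 = 5.5, s_8 = 1.5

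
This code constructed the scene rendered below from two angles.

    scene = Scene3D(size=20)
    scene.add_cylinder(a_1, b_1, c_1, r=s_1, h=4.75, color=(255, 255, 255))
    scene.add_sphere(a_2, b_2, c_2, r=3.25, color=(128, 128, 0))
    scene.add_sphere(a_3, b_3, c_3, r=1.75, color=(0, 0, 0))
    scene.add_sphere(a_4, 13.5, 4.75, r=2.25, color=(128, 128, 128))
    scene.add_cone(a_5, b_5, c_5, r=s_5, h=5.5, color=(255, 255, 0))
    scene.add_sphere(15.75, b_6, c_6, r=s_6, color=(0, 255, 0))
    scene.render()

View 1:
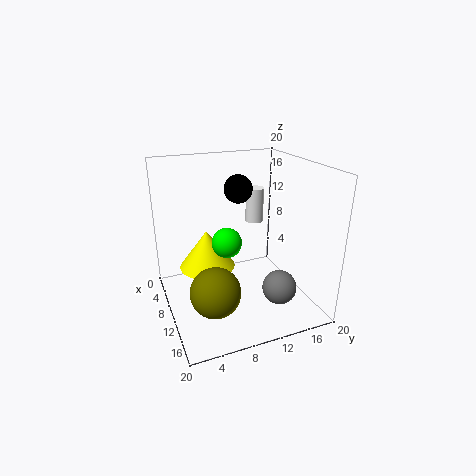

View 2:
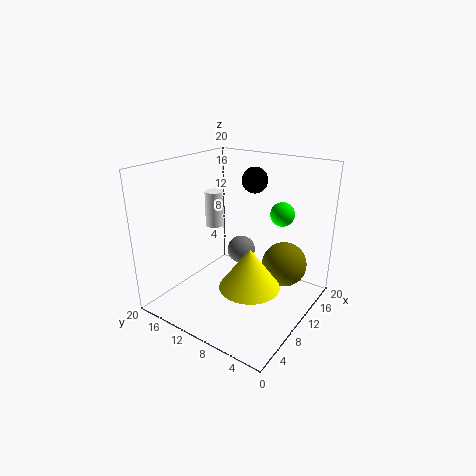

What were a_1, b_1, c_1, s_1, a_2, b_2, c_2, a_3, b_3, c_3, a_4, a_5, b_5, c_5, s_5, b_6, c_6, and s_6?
a_1 = 8.75, b_1 = 13, c_1 = 11.75, s_1 = 1.25, a_2 = 14.75, b_2 = 5, c_2 = 5.25, a_3 = 12.5, b_3 = 9, c_3 = 17.75, a_4 = 16, a_5 = 7.25, b_5 = 6.25, c_5 = 5, s_5 = 4, b_6 = 6.25, c_6 = 12.5, s_6 = 1.75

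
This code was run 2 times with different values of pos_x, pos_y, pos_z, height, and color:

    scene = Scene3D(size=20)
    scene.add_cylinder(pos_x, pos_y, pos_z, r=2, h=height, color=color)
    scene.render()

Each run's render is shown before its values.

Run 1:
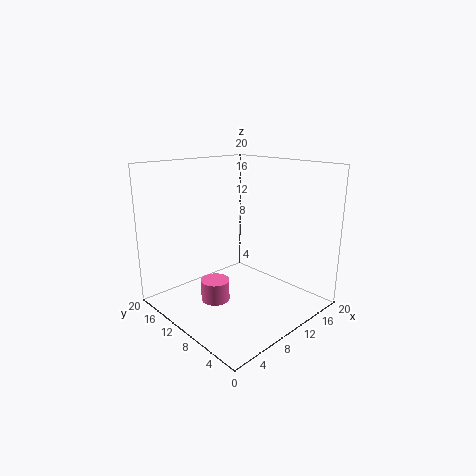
pos_x = 6.75
pos_y = 11.25
pos_z = 1.25
height = 3
color = 'hotpink'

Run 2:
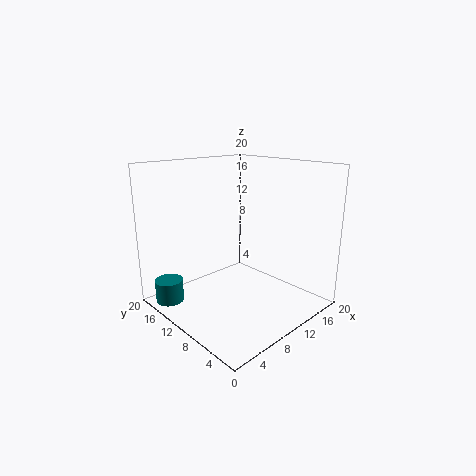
pos_x = 2.75
pos_y = 17
pos_z = 0.25
height = 3.25
color = 'teal'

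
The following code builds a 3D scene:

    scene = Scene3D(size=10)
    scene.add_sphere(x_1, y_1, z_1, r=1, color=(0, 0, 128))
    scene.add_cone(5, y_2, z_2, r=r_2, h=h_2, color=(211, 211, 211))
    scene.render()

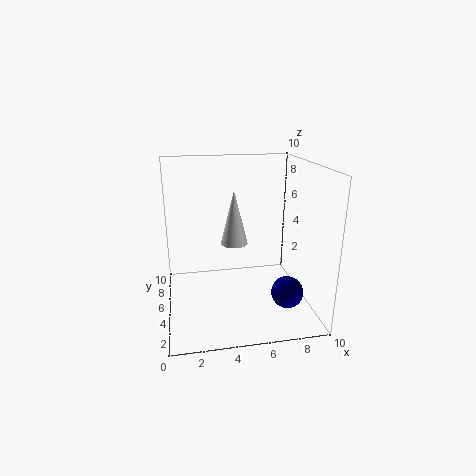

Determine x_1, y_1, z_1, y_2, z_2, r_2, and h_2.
x_1 = 7.5, y_1 = 1.5, z_1 = 2.5, y_2 = 6.5, z_2 = 4, r_2 = 1, h_2 = 4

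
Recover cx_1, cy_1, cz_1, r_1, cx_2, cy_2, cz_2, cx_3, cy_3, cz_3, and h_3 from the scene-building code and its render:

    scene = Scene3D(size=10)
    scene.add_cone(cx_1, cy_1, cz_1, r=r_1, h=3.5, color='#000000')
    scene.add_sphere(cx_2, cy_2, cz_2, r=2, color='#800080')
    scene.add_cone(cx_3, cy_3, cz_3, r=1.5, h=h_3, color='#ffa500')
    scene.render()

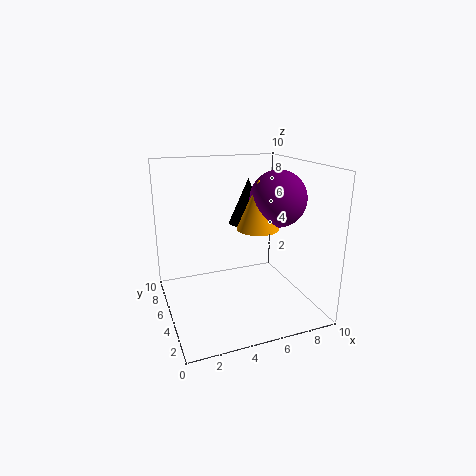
cx_1 = 7
cy_1 = 8
cz_1 = 5
r_1 = 1.5
cx_2 = 8
cy_2 = 5
cz_2 = 7.5
cx_3 = 6.5
cy_3 = 5
cz_3 = 5.5
h_3 = 3.5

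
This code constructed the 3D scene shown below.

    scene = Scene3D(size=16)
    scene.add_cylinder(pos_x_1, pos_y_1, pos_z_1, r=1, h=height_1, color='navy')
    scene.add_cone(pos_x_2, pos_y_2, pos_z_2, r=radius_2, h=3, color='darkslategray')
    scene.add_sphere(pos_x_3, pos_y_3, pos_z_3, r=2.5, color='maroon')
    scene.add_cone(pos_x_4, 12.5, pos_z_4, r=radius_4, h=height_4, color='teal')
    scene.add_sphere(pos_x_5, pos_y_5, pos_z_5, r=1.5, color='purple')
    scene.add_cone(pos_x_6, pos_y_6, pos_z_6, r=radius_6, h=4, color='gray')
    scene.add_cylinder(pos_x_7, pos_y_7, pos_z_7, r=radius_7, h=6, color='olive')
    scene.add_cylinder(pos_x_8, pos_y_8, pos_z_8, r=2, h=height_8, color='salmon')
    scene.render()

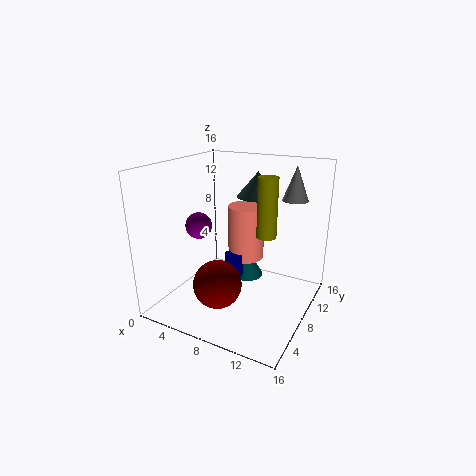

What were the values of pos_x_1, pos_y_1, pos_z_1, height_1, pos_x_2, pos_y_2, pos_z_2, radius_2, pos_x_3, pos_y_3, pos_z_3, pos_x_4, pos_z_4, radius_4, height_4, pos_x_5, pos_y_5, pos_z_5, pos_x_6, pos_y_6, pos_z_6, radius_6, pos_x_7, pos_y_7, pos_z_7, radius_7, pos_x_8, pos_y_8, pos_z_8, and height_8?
pos_x_1 = 8, pos_y_1 = 7, pos_z_1 = 4, height_1 = 2.5, pos_x_2 = 8, pos_y_2 = 13, pos_z_2 = 11.5, radius_2 = 2.5, pos_x_3 = 8, pos_y_3 = 3.5, pos_z_3 = 4.5, pos_x_4 = 7, pos_z_4 = 1, radius_4 = 2, height_4 = 3.5, pos_x_5 = 3.5, pos_y_5 = 7, pos_z_5 = 9, pos_x_6 = 12.5, pos_y_6 = 13.5, pos_z_6 = 11.5, radius_6 = 1.5, pos_x_7 = 12, pos_y_7 = 6.5, pos_z_7 = 9.5, radius_7 = 1, pos_x_8 = 8.5, pos_y_8 = 9, pos_z_8 = 5.5, height_8 = 6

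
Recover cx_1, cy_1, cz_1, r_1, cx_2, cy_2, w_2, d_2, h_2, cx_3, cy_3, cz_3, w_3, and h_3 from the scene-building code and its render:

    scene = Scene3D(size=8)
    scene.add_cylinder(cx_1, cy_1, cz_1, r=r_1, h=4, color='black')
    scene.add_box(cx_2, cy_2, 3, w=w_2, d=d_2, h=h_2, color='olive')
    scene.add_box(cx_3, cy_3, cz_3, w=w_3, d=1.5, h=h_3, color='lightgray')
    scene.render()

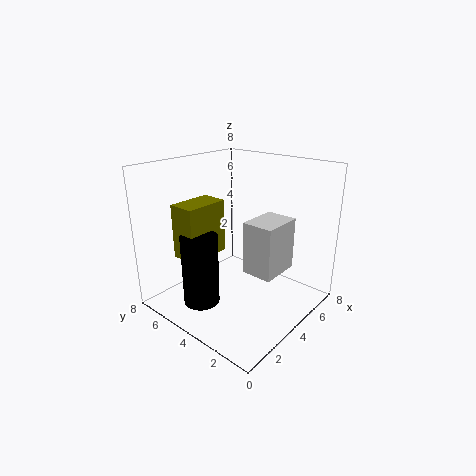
cx_1 = 2
cy_1 = 5
cz_1 = 0.5
r_1 = 1
cx_2 = 1.5
cy_2 = 5
w_2 = 2.5
d_2 = 1.5
h_2 = 3
cx_3 = 2
cy_3 = 0.5
cz_3 = 3.5
w_3 = 2
h_3 = 2.5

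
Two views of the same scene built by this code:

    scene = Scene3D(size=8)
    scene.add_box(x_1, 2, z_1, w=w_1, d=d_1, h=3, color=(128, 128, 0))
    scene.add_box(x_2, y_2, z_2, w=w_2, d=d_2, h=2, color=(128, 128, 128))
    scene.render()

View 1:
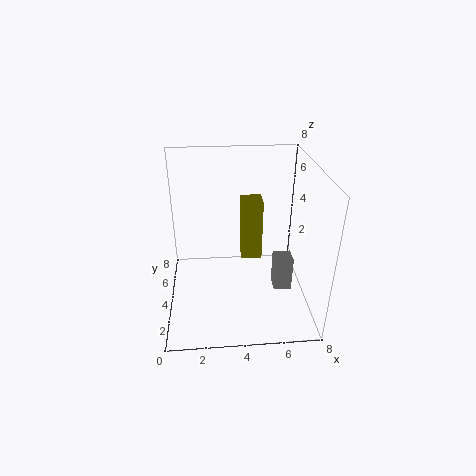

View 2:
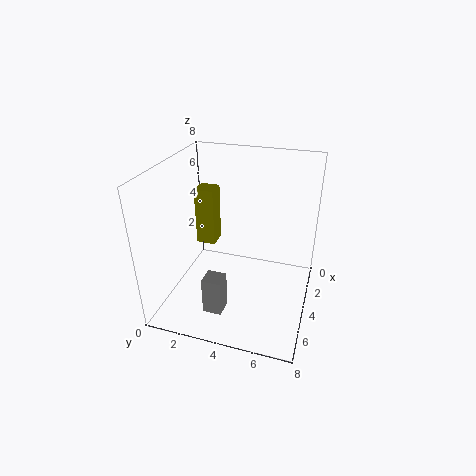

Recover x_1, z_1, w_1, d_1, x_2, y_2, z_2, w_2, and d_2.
x_1 = 4; z_1 = 4; w_1 = 1; d_1 = 1; x_2 = 6; y_2 = 3; z_2 = 1; w_2 = 1; d_2 = 1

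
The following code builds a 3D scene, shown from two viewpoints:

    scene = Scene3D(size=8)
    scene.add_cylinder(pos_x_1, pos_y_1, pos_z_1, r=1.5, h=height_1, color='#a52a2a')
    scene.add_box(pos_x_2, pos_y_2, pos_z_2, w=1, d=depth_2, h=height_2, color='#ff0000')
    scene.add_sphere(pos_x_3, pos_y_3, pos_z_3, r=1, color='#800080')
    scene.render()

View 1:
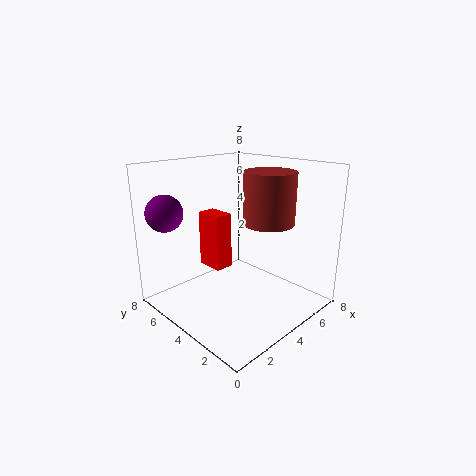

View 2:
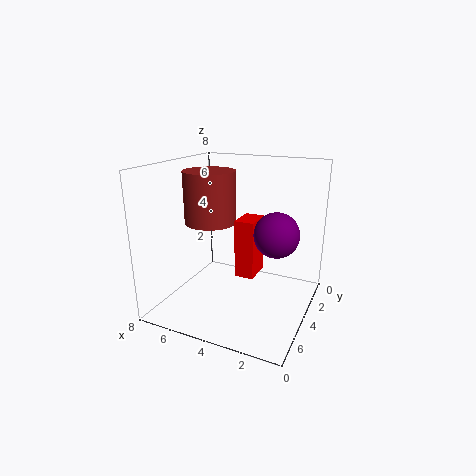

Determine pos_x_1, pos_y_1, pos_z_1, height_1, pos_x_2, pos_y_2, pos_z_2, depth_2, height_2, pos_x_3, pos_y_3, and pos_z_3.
pos_x_1 = 6; pos_y_1 = 3.5; pos_z_1 = 4.5; height_1 = 3; pos_x_2 = 2.5; pos_y_2 = 4; pos_z_2 = 2.5; depth_2 = 1.5; height_2 = 3; pos_x_3 = 1; pos_y_3 = 6.5; pos_z_3 = 5.5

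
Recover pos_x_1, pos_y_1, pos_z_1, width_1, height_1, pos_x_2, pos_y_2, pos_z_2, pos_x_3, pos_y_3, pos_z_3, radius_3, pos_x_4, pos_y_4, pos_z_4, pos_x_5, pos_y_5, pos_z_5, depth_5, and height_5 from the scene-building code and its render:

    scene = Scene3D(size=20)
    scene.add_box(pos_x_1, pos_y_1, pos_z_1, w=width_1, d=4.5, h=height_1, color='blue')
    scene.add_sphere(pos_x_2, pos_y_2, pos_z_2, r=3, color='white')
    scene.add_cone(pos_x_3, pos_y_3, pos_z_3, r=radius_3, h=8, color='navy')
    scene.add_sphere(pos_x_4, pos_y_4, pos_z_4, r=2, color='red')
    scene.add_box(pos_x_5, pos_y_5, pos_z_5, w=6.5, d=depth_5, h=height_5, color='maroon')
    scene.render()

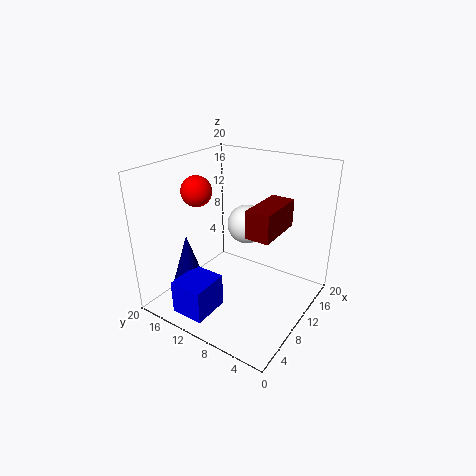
pos_x_1 = 0.5, pos_y_1 = 9.5, pos_z_1 = 2, width_1 = 5, height_1 = 4.5, pos_x_2 = 15.5, pos_y_2 = 12, pos_z_2 = 9.5, pos_x_3 = 5, pos_y_3 = 15, pos_z_3 = 3, radius_3 = 2.5, pos_x_4 = 6.5, pos_y_4 = 14, pos_z_4 = 17, pos_x_5 = 5.5, pos_y_5 = 3, pos_z_5 = 13, depth_5 = 3, height_5 = 3.5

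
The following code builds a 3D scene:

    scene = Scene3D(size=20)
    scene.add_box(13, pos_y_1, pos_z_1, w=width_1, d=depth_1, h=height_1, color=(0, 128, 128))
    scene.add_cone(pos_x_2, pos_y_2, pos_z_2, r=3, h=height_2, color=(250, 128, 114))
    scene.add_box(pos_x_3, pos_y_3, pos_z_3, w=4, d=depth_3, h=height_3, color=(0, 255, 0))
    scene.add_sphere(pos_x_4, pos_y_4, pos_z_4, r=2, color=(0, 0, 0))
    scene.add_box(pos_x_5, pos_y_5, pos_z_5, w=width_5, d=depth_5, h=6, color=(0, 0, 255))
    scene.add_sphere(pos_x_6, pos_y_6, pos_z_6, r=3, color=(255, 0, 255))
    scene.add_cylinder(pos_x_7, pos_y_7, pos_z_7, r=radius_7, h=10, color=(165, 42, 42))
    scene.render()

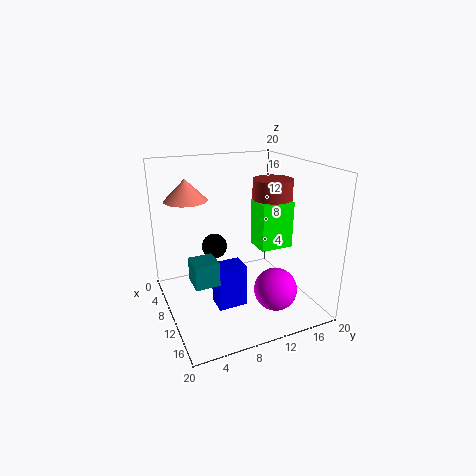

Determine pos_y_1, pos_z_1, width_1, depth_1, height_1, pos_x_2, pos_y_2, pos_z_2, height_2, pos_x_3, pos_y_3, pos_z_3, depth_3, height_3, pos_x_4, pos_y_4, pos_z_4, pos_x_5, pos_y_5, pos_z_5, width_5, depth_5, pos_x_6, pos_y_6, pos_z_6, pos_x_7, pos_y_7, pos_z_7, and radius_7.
pos_y_1 = 2; pos_z_1 = 7; width_1 = 3; depth_1 = 3; height_1 = 3; pos_x_2 = 6; pos_y_2 = 4; pos_z_2 = 15; height_2 = 3; pos_x_3 = 6; pos_y_3 = 14; pos_z_3 = 7; depth_3 = 5; height_3 = 7; pos_x_4 = 3; pos_y_4 = 9; pos_z_4 = 6; pos_x_5 = 10; pos_y_5 = 6; pos_z_5 = 1; width_5 = 3; depth_5 = 4; pos_x_6 = 14; pos_y_6 = 14; pos_z_6 = 3; pos_x_7 = 7; pos_y_7 = 17; pos_z_7 = 7; radius_7 = 3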